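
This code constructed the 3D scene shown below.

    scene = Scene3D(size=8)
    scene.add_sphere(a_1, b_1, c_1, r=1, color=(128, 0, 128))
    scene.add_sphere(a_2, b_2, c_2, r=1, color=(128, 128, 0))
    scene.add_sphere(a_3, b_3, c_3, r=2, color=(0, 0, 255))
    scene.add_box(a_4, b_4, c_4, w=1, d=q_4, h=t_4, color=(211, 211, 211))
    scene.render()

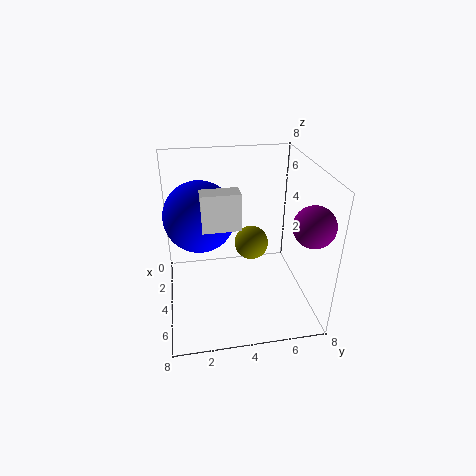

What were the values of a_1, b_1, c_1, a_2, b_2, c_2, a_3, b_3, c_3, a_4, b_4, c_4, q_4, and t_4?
a_1 = 7
b_1 = 7
c_1 = 6
a_2 = 3
b_2 = 5
c_2 = 3
a_3 = 3
b_3 = 2
c_3 = 5
a_4 = 4
b_4 = 2
c_4 = 5
q_4 = 2
t_4 = 2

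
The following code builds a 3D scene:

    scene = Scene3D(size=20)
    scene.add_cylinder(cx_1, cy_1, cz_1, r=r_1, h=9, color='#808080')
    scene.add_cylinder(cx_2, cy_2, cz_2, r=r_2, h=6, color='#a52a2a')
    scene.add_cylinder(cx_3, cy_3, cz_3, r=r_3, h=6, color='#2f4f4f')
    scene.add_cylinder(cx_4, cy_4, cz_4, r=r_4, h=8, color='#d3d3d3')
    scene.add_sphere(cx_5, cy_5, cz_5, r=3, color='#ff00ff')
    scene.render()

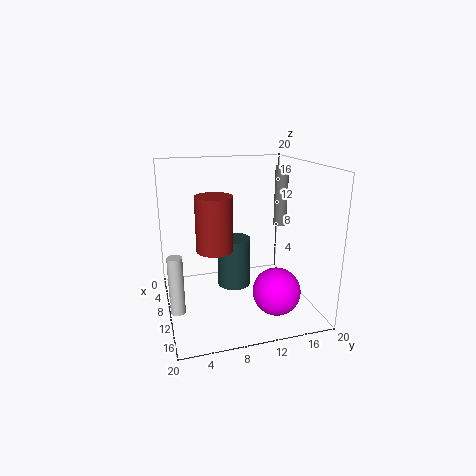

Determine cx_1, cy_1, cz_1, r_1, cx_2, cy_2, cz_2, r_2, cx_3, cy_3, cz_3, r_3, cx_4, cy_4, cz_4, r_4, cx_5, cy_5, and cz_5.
cx_1 = 6
cy_1 = 18
cz_1 = 10
r_1 = 1
cx_2 = 18
cy_2 = 5
cz_2 = 12
r_2 = 2
cx_3 = 15
cy_3 = 8
cz_3 = 6
r_3 = 2
cx_4 = 12
cy_4 = 1
cz_4 = 1
r_4 = 1
cx_5 = 17
cy_5 = 13
cz_5 = 5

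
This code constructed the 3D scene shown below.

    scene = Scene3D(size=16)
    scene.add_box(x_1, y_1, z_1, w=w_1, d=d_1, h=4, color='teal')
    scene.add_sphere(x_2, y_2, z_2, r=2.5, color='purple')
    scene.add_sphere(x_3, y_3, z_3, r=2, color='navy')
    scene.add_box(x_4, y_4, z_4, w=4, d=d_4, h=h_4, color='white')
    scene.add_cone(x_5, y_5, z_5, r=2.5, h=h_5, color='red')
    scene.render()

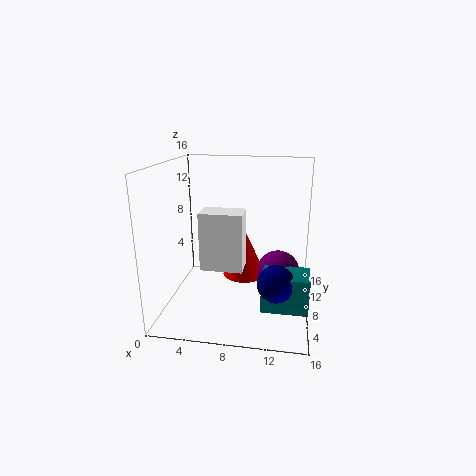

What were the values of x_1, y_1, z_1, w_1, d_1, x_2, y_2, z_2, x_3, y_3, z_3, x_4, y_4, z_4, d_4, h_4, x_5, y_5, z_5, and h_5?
x_1 = 11; y_1 = 4.5; z_1 = 1; w_1 = 5; d_1 = 3.5; x_2 = 12.5; y_2 = 9.5; z_2 = 3.5; x_3 = 12.5; y_3 = 5.5; z_3 = 4; x_4 = 5.5; y_4 = 1.5; z_4 = 7; d_4 = 2.5; h_4 = 5.5; x_5 = 8.5; y_5 = 9.5; z_5 = 3; h_5 = 5.5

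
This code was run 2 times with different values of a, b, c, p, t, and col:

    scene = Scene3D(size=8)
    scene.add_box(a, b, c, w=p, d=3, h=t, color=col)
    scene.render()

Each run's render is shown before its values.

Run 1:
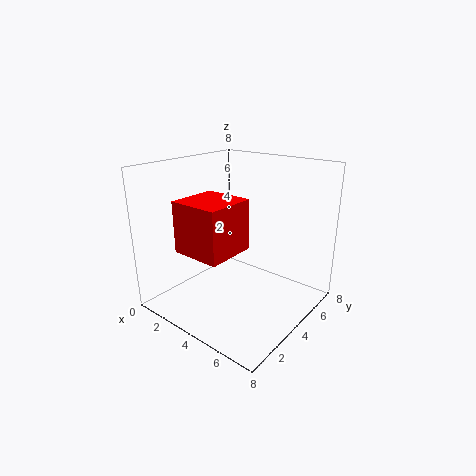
a = 1; b = 2; c = 3; p = 3; t = 3; col = 'red'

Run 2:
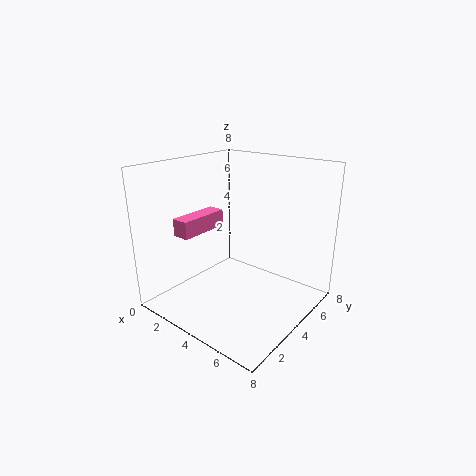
a = 1; b = 2; c = 4; p = 1; t = 1; col = 'hotpink'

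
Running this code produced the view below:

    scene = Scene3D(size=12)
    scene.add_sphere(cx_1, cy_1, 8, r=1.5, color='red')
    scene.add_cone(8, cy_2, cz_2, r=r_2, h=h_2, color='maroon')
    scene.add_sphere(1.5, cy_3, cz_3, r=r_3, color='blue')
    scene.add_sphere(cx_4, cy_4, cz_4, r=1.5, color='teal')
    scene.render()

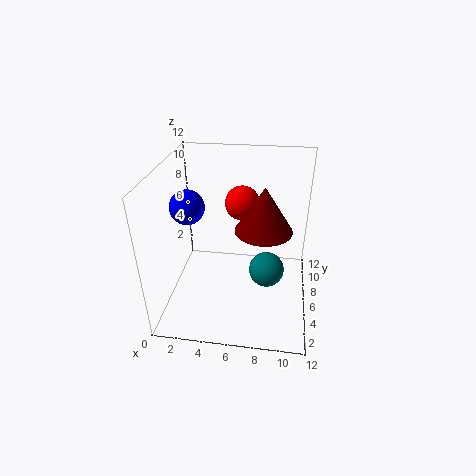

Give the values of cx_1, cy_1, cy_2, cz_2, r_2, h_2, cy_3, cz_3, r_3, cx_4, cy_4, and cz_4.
cx_1 = 6, cy_1 = 8.5, cy_2 = 7.5, cz_2 = 6, r_2 = 2.5, h_2 = 4, cy_3 = 7, cz_3 = 8, r_3 = 1.5, cx_4 = 8.5, cy_4 = 6, cz_4 = 3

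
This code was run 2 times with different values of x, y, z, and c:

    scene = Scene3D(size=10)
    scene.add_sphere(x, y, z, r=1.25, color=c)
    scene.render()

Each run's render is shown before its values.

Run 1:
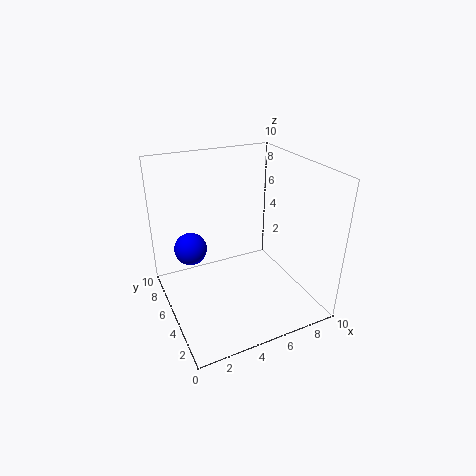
x = 2.5; y = 8.25; z = 3; c = 'blue'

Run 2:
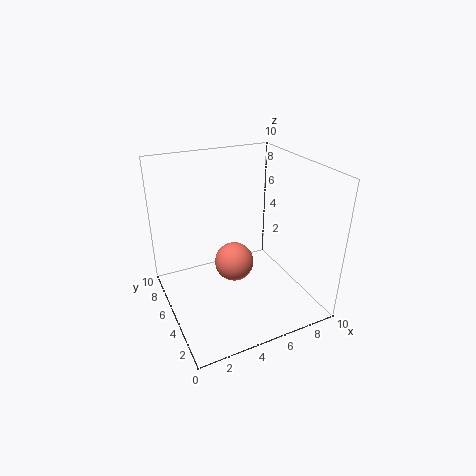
x = 4; y = 3.5; z = 4.25; c = 'salmon'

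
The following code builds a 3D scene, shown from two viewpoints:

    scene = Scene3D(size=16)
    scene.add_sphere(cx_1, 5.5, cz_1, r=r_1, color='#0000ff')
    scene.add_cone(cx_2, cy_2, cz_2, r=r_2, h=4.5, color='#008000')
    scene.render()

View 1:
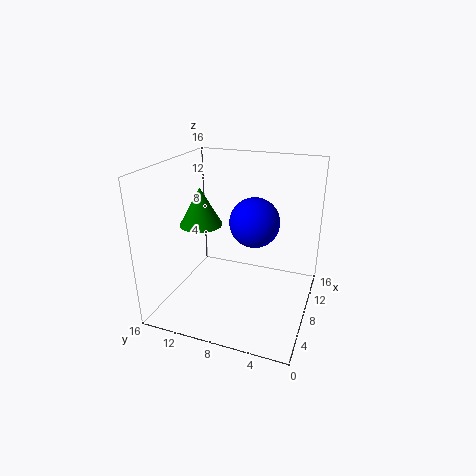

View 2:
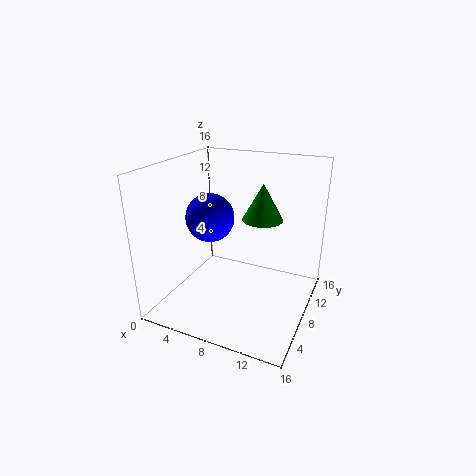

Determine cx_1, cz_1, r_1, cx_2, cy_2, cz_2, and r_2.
cx_1 = 6
cz_1 = 11
r_1 = 2.5
cx_2 = 9
cy_2 = 13
cz_2 = 8.5
r_2 = 2.5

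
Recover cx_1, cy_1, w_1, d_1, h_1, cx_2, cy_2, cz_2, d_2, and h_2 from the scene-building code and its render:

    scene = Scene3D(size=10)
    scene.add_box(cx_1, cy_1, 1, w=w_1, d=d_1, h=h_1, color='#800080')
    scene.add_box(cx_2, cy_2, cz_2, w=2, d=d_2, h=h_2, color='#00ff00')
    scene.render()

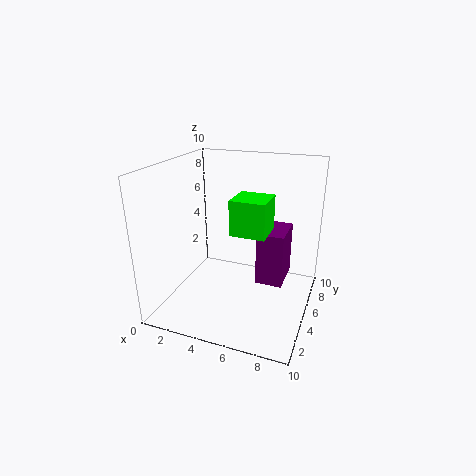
cx_1 = 6
cy_1 = 6
w_1 = 2
d_1 = 3
h_1 = 4
cx_2 = 6
cy_2 = 1
cz_2 = 7
d_2 = 2
h_2 = 2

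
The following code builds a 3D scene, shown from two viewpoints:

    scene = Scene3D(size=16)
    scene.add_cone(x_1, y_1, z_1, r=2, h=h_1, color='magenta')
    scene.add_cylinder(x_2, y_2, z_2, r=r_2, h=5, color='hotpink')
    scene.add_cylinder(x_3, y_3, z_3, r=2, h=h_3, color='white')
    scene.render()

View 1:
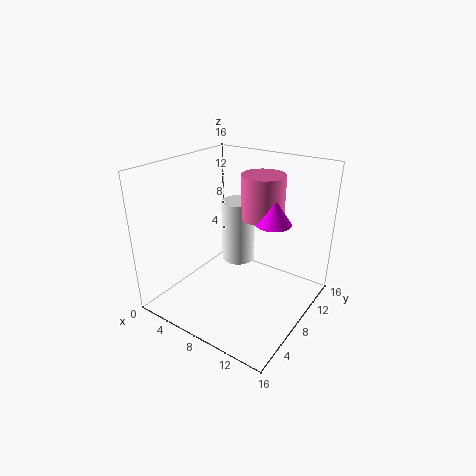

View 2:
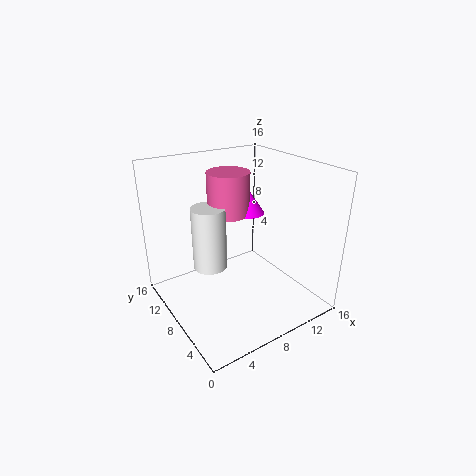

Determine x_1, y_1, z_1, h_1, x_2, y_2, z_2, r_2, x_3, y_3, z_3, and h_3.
x_1 = 11; y_1 = 10.5; z_1 = 9.5; h_1 = 3; x_2 = 9; y_2 = 11.5; z_2 = 9.5; r_2 = 2.5; x_3 = 6; y_3 = 11; z_3 = 3.5; h_3 = 7.5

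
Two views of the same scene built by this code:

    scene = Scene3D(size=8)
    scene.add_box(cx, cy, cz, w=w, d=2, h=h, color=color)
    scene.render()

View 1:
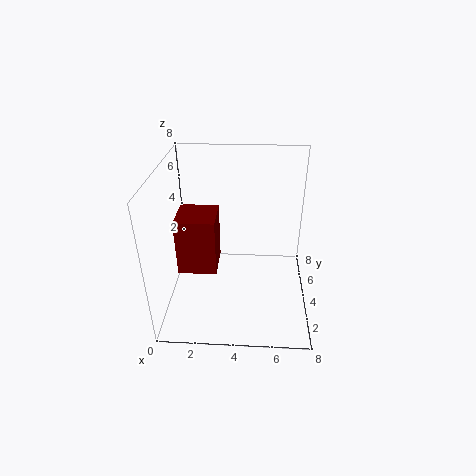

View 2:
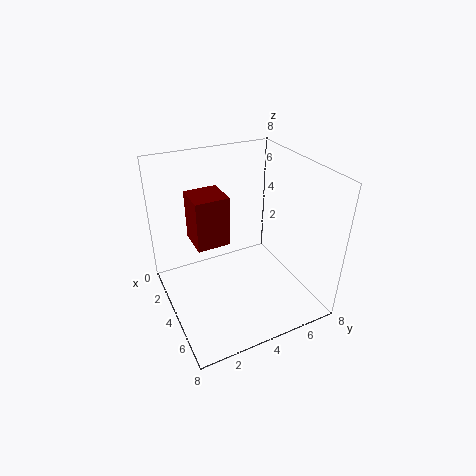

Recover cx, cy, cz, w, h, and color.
cx = 1, cy = 2, cz = 3, w = 2, h = 3, color = 'maroon'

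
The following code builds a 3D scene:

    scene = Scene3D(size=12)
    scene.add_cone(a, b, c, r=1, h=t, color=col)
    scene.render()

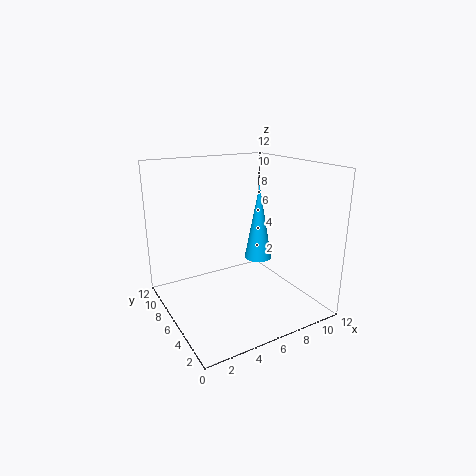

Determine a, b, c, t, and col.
a = 6; b = 3; c = 5.5; t = 5.5; col = 'deepskyblue'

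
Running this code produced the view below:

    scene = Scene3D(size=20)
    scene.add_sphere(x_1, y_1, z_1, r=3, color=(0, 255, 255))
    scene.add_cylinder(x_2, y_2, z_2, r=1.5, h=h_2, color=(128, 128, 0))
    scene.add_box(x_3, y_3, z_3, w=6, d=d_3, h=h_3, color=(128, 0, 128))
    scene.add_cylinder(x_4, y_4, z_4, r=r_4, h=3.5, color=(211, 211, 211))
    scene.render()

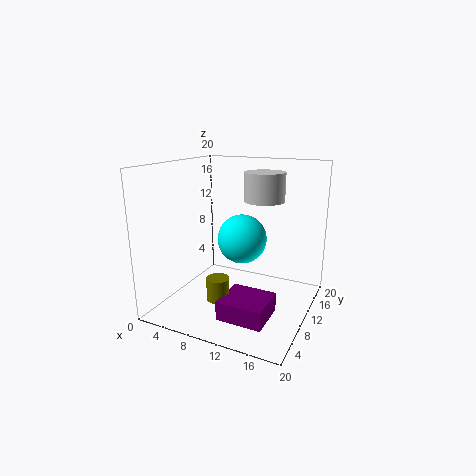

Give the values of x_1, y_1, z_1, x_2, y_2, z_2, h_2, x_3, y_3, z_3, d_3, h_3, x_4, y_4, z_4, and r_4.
x_1 = 12.5
y_1 = 6
z_1 = 11.5
x_2 = 9.5
y_2 = 5
z_2 = 3
h_2 = 3
x_3 = 10.5
y_3 = 2.5
z_3 = 1.5
d_3 = 5.5
h_3 = 2.5
x_4 = 14.5
y_4 = 8
z_4 = 16
r_4 = 2.5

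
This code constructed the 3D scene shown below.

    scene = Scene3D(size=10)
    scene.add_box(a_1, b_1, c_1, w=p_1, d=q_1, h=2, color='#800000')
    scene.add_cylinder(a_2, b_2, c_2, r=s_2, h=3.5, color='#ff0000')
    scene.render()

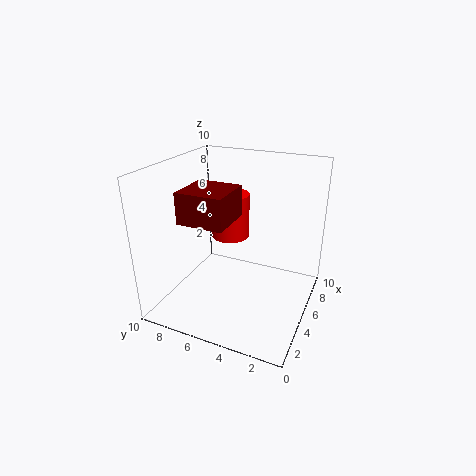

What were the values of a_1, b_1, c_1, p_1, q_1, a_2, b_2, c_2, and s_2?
a_1 = 1.5
b_1 = 4.5
c_1 = 7
p_1 = 3
q_1 = 3
a_2 = 8
b_2 = 7
c_2 = 3.5
s_2 = 1.5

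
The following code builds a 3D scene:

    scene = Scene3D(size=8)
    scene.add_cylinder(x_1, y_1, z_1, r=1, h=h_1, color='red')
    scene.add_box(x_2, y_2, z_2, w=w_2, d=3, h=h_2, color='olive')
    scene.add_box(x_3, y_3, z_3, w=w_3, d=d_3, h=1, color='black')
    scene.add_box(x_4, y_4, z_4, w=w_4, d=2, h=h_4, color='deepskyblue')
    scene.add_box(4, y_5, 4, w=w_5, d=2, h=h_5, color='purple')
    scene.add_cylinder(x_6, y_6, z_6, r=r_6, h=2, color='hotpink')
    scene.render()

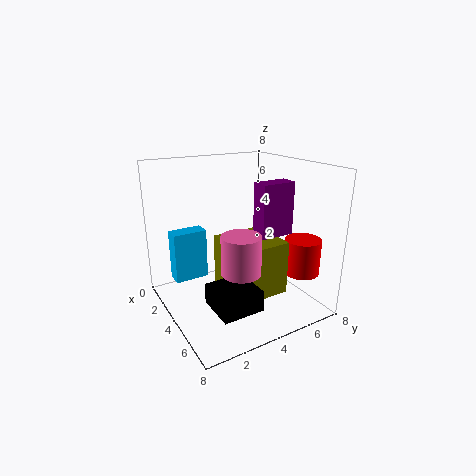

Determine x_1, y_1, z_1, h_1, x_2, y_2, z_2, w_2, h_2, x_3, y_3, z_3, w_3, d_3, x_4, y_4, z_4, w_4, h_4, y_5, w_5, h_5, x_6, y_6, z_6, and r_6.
x_1 = 6
y_1 = 7
z_1 = 2
h_1 = 2
x_2 = 3
y_2 = 3
z_2 = 1
w_2 = 3
h_2 = 3
x_3 = 6
y_3 = 1
z_3 = 2
w_3 = 2
d_3 = 2
x_4 = 1
y_4 = 1
z_4 = 1
w_4 = 1
h_4 = 3
y_5 = 5
w_5 = 1
h_5 = 3
x_6 = 6
y_6 = 3
z_6 = 3
r_6 = 1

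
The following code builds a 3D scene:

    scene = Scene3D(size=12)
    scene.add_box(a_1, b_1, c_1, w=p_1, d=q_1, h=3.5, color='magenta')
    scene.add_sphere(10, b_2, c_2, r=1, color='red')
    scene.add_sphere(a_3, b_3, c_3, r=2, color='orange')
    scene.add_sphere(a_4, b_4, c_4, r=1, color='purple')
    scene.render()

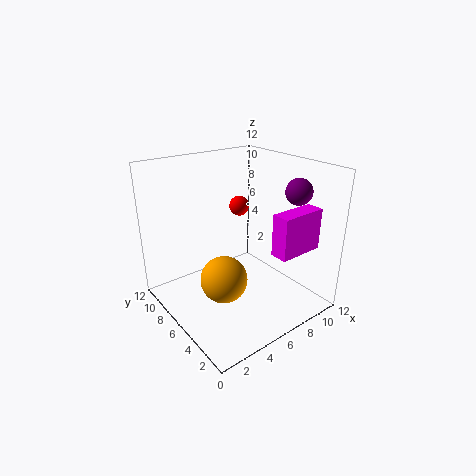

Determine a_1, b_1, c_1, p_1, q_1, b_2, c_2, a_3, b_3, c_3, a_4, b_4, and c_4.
a_1 = 7.5
b_1 = 2
c_1 = 5
p_1 = 4
q_1 = 1.5
b_2 = 11
c_2 = 6.5
a_3 = 4.5
b_3 = 6
c_3 = 2.5
a_4 = 8.5
b_4 = 2
c_4 = 10.5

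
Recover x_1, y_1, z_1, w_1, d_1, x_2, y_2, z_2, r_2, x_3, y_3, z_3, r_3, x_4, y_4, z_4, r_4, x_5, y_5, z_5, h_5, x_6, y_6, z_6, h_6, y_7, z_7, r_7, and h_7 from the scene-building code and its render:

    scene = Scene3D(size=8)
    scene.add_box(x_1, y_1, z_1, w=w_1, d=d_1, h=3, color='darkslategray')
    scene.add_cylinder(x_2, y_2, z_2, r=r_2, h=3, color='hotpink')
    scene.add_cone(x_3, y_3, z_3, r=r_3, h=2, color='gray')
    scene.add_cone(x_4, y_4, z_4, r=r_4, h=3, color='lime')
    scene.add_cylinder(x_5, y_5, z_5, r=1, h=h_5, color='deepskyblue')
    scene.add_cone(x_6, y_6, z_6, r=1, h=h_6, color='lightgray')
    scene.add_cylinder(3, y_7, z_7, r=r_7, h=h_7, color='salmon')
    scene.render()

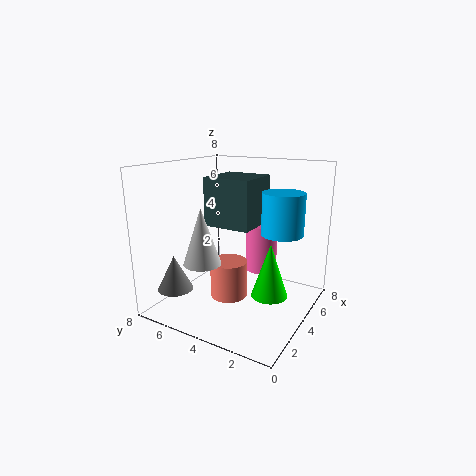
x_1 = 5, y_1 = 4, z_1 = 4, w_1 = 3, d_1 = 3, x_2 = 7, y_2 = 4, z_2 = 1, r_2 = 1, x_3 = 2, y_3 = 7, z_3 = 1, r_3 = 1, x_4 = 4, y_4 = 2, z_4 = 1, r_4 = 1, x_5 = 3, y_5 = 1, z_5 = 5, h_5 = 2, x_6 = 2, y_6 = 5, z_6 = 3, h_6 = 3, y_7 = 4, z_7 = 1, r_7 = 1, h_7 = 2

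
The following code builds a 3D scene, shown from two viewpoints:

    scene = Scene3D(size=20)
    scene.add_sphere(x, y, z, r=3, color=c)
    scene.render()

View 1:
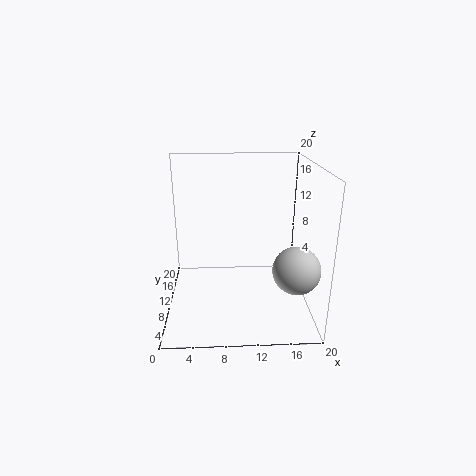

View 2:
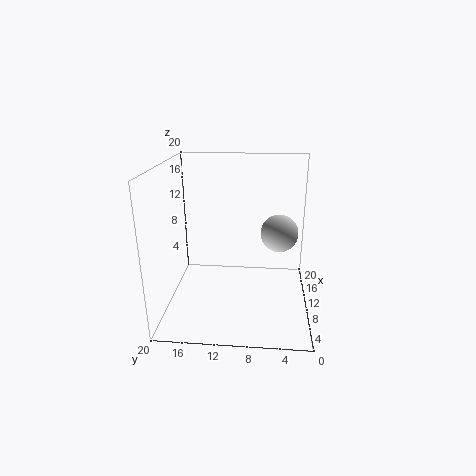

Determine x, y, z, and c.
x = 17
y = 4
z = 8
c = 'lightgray'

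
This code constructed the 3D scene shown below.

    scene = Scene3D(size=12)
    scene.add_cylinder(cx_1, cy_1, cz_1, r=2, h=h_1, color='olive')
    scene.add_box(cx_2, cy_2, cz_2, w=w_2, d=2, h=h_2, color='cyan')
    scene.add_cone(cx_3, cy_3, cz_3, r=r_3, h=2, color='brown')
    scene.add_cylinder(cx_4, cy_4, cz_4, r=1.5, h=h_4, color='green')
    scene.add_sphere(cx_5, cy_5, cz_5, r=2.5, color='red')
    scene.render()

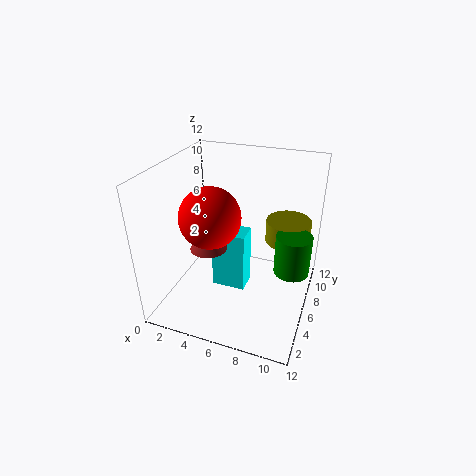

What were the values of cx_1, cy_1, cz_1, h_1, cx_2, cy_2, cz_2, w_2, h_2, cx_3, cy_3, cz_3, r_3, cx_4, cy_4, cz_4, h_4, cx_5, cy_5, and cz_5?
cx_1 = 9.5
cy_1 = 9.5
cz_1 = 4.5
h_1 = 2
cx_2 = 3.5
cy_2 = 6
cz_2 = 0.5
w_2 = 3
h_2 = 5.5
cx_3 = 4
cy_3 = 4.5
cz_3 = 5.5
r_3 = 1.5
cx_4 = 10.5
cy_4 = 7
cz_4 = 3
h_4 = 3.5
cx_5 = 4
cy_5 = 5
cz_5 = 8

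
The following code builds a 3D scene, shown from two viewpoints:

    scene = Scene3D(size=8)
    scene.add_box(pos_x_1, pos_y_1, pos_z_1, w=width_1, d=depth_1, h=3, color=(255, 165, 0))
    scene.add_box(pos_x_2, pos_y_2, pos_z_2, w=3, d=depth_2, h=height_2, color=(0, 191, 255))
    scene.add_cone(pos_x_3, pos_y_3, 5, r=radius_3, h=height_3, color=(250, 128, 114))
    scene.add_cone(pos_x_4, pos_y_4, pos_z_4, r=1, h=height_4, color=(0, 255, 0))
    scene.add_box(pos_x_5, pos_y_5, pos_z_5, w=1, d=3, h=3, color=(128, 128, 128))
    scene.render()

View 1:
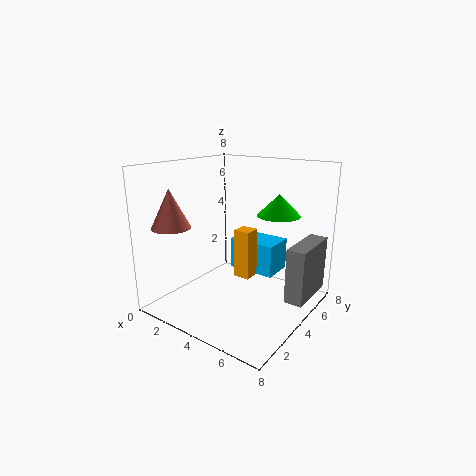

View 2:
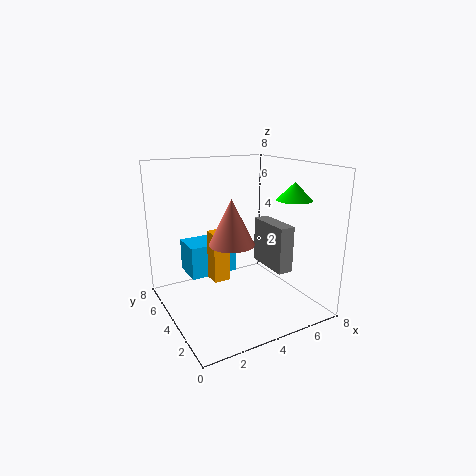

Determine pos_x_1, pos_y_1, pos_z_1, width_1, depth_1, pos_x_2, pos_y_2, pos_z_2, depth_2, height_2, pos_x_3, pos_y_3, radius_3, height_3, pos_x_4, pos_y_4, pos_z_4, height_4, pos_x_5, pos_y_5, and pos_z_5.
pos_x_1 = 3, pos_y_1 = 5, pos_z_1 = 1, width_1 = 1, depth_1 = 1, pos_x_2 = 2, pos_y_2 = 6, pos_z_2 = 1, depth_2 = 2, height_2 = 2, pos_x_3 = 2, pos_y_3 = 1, radius_3 = 1, height_3 = 2, pos_x_4 = 7, pos_y_4 = 3, pos_z_4 = 6, height_4 = 1, pos_x_5 = 7, pos_y_5 = 4, pos_z_5 = 1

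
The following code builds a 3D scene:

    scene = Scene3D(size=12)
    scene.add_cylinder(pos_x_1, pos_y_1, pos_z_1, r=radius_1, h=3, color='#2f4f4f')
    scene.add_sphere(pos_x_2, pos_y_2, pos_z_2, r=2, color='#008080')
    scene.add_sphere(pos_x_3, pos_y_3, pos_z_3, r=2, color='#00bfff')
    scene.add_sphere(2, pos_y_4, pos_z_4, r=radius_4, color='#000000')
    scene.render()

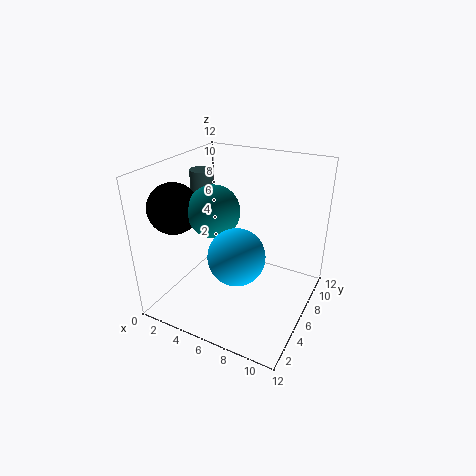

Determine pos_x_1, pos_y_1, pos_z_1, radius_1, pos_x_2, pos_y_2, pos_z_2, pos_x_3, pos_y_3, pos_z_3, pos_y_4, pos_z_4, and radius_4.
pos_x_1 = 2, pos_y_1 = 7, pos_z_1 = 8, radius_1 = 1, pos_x_2 = 5, pos_y_2 = 4, pos_z_2 = 9, pos_x_3 = 8, pos_y_3 = 2, pos_z_3 = 7, pos_y_4 = 3, pos_z_4 = 9, radius_4 = 2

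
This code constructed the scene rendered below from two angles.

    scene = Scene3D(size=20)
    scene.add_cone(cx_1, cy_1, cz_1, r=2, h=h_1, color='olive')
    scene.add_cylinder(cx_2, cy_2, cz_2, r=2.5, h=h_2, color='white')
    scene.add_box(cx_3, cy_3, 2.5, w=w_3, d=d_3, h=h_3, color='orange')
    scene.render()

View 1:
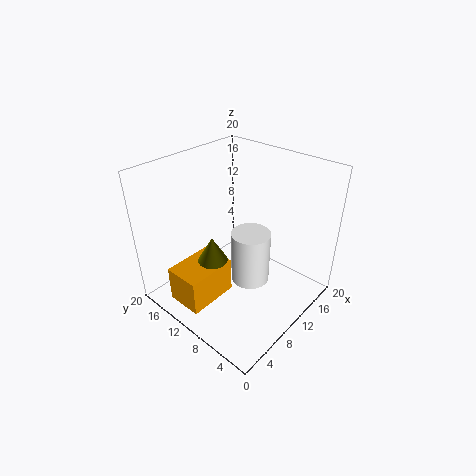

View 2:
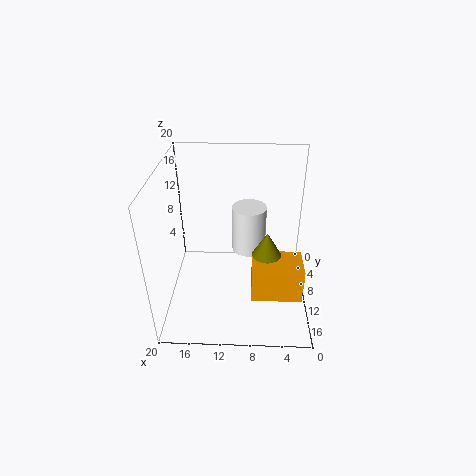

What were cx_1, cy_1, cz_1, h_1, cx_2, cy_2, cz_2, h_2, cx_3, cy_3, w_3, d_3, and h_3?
cx_1 = 6; cy_1 = 11; cz_1 = 8; h_1 = 3.5; cx_2 = 8.5; cy_2 = 6.5; cz_2 = 6; h_2 = 7; cx_3 = 1; cy_3 = 9.5; w_3 = 7; d_3 = 5; h_3 = 5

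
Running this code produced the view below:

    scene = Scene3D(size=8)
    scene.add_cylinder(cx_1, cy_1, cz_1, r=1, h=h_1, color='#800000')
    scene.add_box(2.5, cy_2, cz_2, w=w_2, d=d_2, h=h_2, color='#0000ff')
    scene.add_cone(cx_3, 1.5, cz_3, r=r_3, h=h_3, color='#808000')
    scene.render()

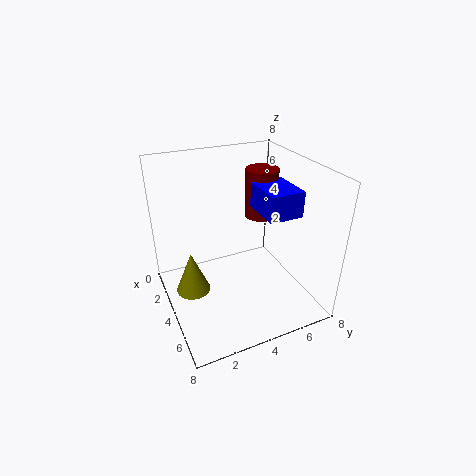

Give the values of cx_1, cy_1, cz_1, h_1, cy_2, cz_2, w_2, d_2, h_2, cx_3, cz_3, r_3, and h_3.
cx_1 = 2, cy_1 = 6.5, cz_1 = 4, h_1 = 3, cy_2 = 5.5, cz_2 = 5, w_2 = 2.5, d_2 = 2, h_2 = 1.5, cx_3 = 3, cz_3 = 0.5, r_3 = 1, h_3 = 2.5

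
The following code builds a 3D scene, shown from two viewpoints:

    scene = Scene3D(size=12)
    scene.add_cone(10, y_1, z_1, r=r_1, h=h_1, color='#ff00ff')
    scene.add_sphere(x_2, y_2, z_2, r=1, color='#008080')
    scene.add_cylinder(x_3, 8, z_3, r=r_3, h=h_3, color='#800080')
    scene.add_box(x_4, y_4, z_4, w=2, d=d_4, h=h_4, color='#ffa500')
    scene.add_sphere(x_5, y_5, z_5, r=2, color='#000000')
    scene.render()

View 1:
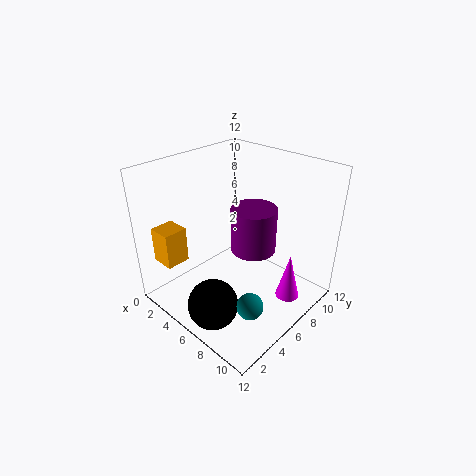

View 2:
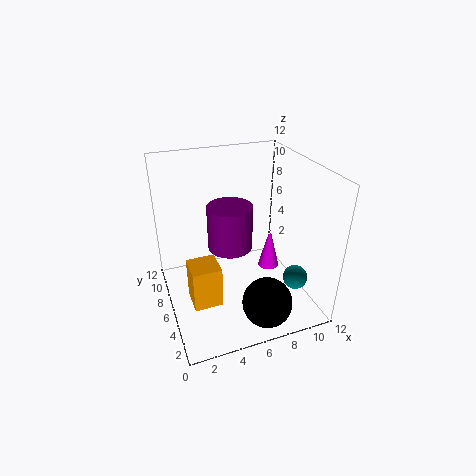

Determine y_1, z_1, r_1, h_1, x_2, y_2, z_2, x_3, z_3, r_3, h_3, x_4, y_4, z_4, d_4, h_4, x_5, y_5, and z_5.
y_1 = 8
z_1 = 1
r_1 = 1
h_1 = 4
x_2 = 10
y_2 = 3
z_2 = 3
x_3 = 6
z_3 = 4
r_3 = 2
h_3 = 4
x_4 = 1
y_4 = 1
z_4 = 4
d_4 = 2
h_4 = 3
x_5 = 7
y_5 = 2
z_5 = 2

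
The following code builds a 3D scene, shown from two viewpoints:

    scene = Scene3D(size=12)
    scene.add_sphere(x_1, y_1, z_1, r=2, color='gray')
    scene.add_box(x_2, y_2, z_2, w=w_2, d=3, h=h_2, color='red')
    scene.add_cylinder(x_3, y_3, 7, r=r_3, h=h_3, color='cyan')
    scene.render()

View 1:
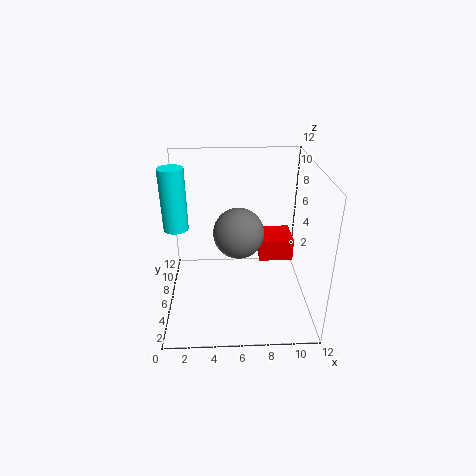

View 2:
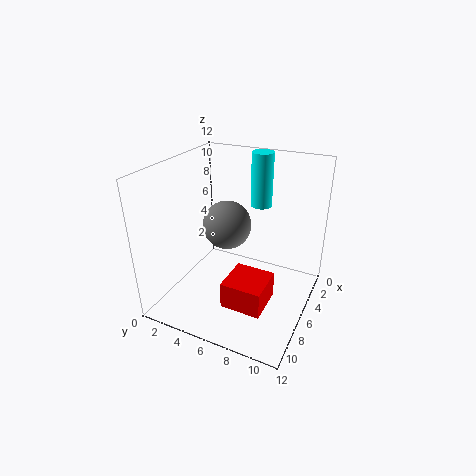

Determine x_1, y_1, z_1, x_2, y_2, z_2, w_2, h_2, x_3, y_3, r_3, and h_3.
x_1 = 6
y_1 = 5
z_1 = 7
x_2 = 8
y_2 = 7
z_2 = 3
w_2 = 3
h_2 = 2
x_3 = 1
y_3 = 6
r_3 = 1
h_3 = 5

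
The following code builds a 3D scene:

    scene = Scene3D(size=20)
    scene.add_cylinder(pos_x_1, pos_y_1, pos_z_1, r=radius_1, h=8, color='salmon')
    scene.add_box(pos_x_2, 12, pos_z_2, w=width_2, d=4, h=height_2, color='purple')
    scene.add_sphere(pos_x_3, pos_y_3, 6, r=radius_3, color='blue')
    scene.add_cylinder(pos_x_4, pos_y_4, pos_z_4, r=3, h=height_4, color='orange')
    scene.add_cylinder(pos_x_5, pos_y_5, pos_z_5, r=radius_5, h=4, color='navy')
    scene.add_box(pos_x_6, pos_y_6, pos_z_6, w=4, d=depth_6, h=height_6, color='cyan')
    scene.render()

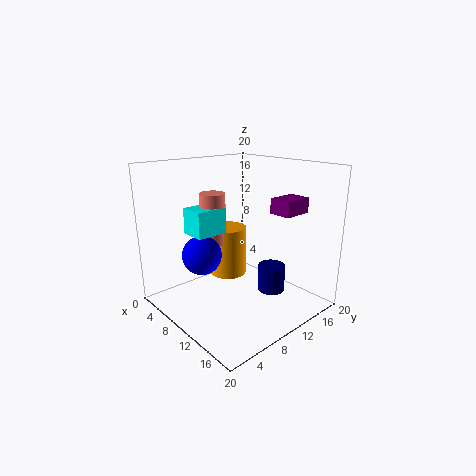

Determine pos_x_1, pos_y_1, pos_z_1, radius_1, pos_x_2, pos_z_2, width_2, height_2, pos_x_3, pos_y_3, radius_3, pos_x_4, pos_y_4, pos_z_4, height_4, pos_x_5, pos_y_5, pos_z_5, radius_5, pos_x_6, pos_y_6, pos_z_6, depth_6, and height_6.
pos_x_1 = 3; pos_y_1 = 11; pos_z_1 = 7; radius_1 = 2; pos_x_2 = 14; pos_z_2 = 14; width_2 = 3; height_2 = 2; pos_x_3 = 4; pos_y_3 = 8; radius_3 = 3; pos_x_4 = 3; pos_y_4 = 14; pos_z_4 = 1; height_4 = 8; pos_x_5 = 12; pos_y_5 = 15; pos_z_5 = 1; radius_5 = 2; pos_x_6 = 1; pos_y_6 = 7; pos_z_6 = 9; depth_6 = 5; height_6 = 4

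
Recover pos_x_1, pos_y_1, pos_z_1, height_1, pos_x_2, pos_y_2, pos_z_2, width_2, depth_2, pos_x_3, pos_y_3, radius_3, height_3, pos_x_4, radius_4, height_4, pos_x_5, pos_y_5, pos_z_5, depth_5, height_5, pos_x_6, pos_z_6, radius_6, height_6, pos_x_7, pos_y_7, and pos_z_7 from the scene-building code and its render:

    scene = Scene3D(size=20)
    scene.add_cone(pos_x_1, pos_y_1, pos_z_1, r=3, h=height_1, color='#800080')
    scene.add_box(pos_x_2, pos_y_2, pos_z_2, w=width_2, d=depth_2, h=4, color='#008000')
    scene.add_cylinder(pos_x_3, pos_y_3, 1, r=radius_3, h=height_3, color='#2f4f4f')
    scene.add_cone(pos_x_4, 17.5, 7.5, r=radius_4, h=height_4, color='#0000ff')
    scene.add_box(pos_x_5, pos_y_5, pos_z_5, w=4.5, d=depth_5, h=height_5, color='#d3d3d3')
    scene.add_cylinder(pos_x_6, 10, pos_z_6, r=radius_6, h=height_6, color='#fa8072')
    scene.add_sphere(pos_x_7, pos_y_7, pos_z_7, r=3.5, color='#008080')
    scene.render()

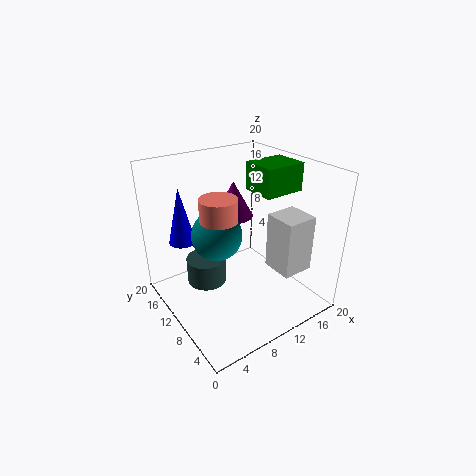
pos_x_1 = 13; pos_y_1 = 15.5; pos_z_1 = 10.5; height_1 = 5.5; pos_x_2 = 13.5; pos_y_2 = 8; pos_z_2 = 15.5; width_2 = 6; depth_2 = 5; pos_x_3 = 7.5; pos_y_3 = 15; radius_3 = 3; height_3 = 4; pos_x_4 = 5; radius_4 = 2; height_4 = 8.5; pos_x_5 = 13.5; pos_y_5 = 3.5; pos_z_5 = 5.5; depth_5 = 4.5; height_5 = 8; pos_x_6 = 7; pos_z_6 = 13.5; radius_6 = 2.5; height_6 = 3; pos_x_7 = 7.5; pos_y_7 = 11.5; pos_z_7 = 10.5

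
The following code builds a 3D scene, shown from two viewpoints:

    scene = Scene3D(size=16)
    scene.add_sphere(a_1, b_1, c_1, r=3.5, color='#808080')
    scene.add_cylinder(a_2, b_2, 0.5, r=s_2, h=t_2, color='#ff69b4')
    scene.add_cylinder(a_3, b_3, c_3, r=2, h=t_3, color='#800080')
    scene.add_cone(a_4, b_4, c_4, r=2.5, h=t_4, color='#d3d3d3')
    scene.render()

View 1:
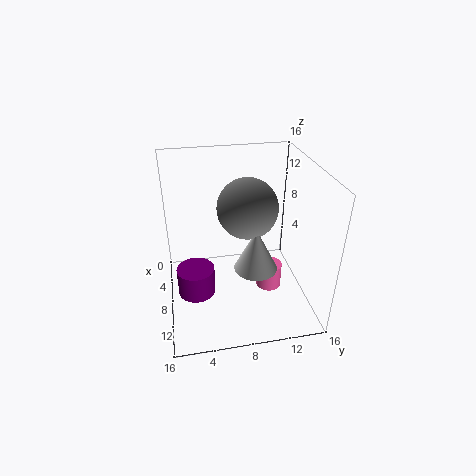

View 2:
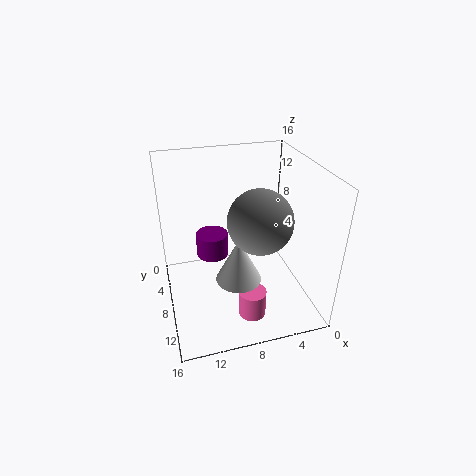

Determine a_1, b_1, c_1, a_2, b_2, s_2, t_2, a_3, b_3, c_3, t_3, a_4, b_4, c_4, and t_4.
a_1 = 6; b_1 = 9.5; c_1 = 10.5; a_2 = 7.5; b_2 = 12; s_2 = 1.5; t_2 = 3; a_3 = 10; b_3 = 3; c_3 = 3; t_3 = 3; a_4 = 8.5; b_4 = 10; c_4 = 4; t_4 = 5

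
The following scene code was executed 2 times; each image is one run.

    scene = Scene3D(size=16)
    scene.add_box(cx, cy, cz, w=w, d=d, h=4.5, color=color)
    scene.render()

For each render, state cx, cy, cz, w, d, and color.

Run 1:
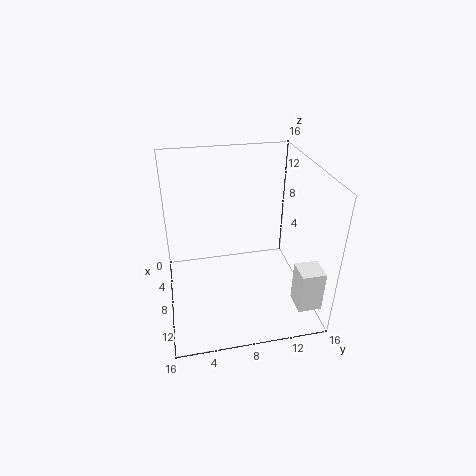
cx = 12.5, cy = 13, cz = 2.5, w = 2.5, d = 2.5, color = 'white'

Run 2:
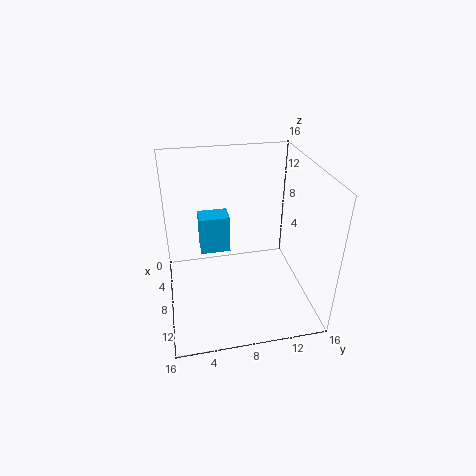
cx = 3.5, cy = 4, cz = 5, w = 2.5, d = 3.5, color = 'deepskyblue'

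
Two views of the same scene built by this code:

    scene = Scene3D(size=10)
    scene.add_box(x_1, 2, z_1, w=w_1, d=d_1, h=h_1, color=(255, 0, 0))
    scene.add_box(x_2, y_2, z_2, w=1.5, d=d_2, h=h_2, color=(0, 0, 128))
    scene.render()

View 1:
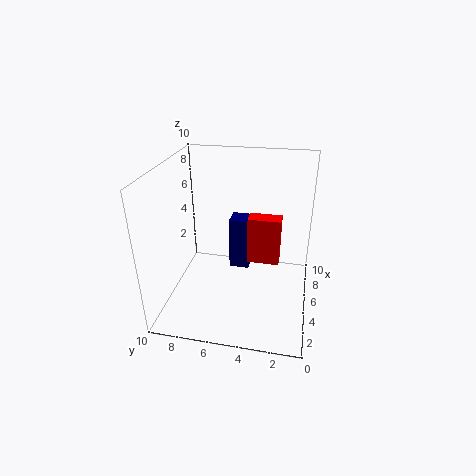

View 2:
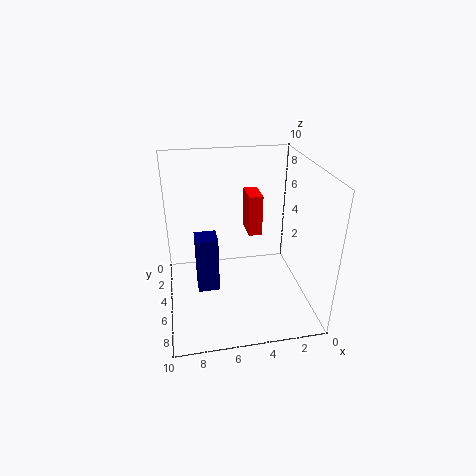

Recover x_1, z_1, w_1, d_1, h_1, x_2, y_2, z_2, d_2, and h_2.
x_1 = 3; z_1 = 4.5; w_1 = 1; d_1 = 2; h_1 = 3; x_2 = 6.5; y_2 = 4.5; z_2 = 1.5; d_2 = 1.5; h_2 = 4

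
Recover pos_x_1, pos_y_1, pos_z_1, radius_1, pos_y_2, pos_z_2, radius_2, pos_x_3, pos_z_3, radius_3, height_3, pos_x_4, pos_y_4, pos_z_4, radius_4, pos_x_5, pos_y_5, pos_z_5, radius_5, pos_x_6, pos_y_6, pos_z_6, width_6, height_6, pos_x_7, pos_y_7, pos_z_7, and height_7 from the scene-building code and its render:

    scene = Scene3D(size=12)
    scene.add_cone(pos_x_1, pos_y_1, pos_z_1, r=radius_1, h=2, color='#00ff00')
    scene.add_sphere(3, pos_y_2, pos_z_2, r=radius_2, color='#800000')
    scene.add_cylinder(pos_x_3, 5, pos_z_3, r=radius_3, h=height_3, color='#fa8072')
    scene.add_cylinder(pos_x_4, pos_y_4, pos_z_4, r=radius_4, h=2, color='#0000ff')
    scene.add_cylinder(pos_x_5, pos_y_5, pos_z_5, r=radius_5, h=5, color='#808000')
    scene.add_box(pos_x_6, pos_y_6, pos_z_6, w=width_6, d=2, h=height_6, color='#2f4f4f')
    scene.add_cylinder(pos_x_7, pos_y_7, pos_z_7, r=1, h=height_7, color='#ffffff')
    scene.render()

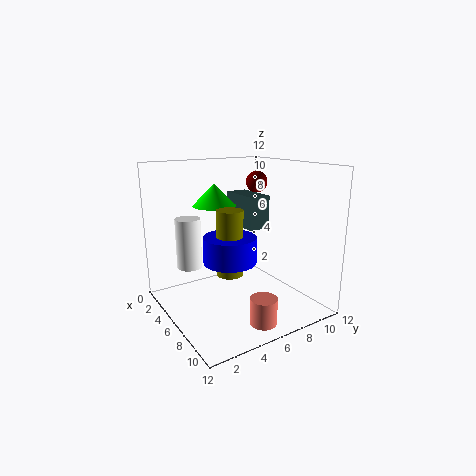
pos_x_1 = 2
pos_y_1 = 6
pos_z_1 = 8
radius_1 = 2
pos_y_2 = 10
pos_z_2 = 10
radius_2 = 1
pos_x_3 = 11
pos_z_3 = 1
radius_3 = 1
height_3 = 2
pos_x_4 = 8
pos_y_4 = 4
pos_z_4 = 5
radius_4 = 2
pos_x_5 = 8
pos_y_5 = 4
pos_z_5 = 4
radius_5 = 1
pos_x_6 = 1
pos_y_6 = 8
pos_z_6 = 6
width_6 = 4
height_6 = 3
pos_x_7 = 5
pos_y_7 = 2
pos_z_7 = 4
height_7 = 4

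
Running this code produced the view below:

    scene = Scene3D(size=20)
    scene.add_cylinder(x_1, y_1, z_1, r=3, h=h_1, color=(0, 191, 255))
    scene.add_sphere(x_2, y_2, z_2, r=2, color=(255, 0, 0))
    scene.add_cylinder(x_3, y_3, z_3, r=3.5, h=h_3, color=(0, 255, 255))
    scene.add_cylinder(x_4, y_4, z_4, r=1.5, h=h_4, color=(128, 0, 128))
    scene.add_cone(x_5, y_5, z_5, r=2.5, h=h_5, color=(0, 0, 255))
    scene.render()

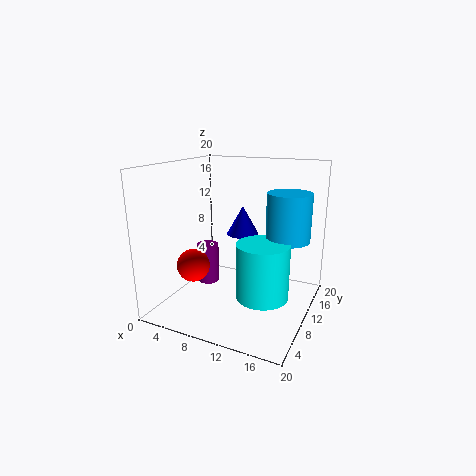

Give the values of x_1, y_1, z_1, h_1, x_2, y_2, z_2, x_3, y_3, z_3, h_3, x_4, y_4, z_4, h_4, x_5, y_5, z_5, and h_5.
x_1 = 16.5, y_1 = 12, z_1 = 10, h_1 = 6.5, x_2 = 7.5, y_2 = 2.5, z_2 = 8.5, x_3 = 14.5, y_3 = 8, z_3 = 3, h_3 = 7.5, x_4 = 6, y_4 = 8.5, z_4 = 3.5, h_4 = 5.5, x_5 = 8, y_5 = 16, z_5 = 8.5, h_5 = 4.5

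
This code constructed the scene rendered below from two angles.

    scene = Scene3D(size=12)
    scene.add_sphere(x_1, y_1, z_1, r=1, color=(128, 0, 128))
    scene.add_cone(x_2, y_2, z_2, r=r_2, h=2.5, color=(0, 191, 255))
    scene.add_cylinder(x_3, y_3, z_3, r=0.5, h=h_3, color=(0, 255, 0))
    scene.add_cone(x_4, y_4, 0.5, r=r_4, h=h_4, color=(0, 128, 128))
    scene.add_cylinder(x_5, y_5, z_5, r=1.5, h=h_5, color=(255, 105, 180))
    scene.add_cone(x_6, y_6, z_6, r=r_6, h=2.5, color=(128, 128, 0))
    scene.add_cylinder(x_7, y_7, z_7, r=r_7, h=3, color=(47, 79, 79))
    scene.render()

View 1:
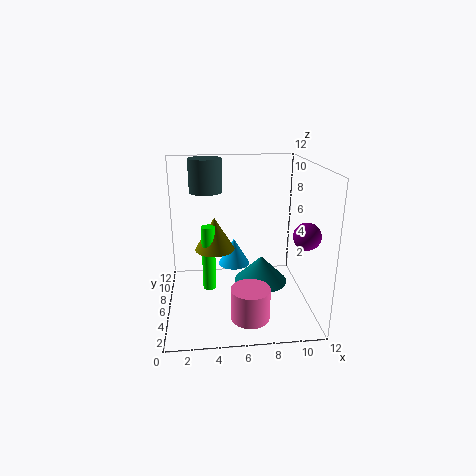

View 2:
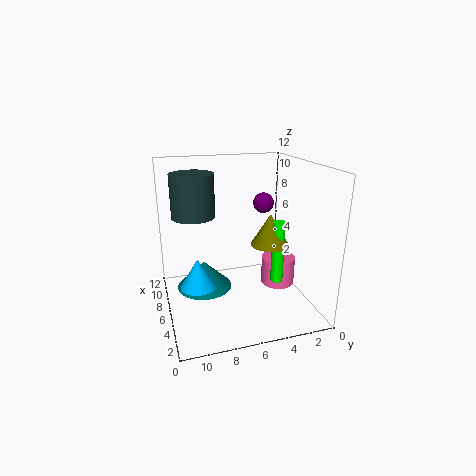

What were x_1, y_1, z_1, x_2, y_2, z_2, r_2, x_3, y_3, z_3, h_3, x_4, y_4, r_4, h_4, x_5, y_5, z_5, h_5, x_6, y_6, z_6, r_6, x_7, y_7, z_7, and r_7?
x_1 = 10.5; y_1 = 2; z_1 = 7.5; x_2 = 6; y_2 = 9.5; z_2 = 2; r_2 = 1.5; x_3 = 3.5; y_3 = 3.5; z_3 = 3; h_3 = 5; x_4 = 8.5; y_4 = 8.5; r_4 = 2.5; h_4 = 2.5; x_5 = 6.5; y_5 = 2; z_5 = 1; h_5 = 2.5; x_6 = 4; y_6 = 4; z_6 = 6; r_6 = 1.5; x_7 = 3.5; y_7 = 10; z_7 = 9; r_7 = 1.5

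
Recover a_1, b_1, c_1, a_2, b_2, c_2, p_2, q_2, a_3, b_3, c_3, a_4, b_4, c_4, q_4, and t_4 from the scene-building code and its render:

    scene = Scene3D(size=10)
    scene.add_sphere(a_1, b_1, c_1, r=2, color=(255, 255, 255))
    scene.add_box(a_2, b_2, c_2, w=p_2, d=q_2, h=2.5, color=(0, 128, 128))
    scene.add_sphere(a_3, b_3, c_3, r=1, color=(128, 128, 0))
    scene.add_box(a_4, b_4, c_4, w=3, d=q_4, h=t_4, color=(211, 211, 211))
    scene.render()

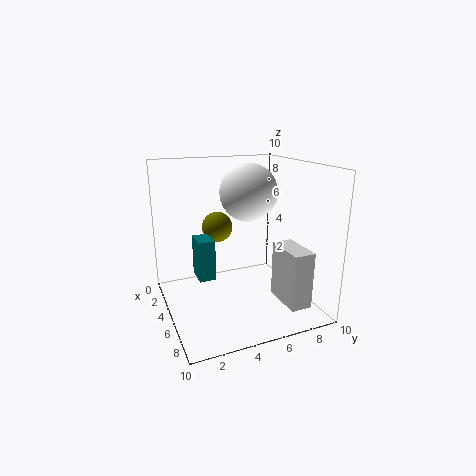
a_1 = 4.5
b_1 = 6
c_1 = 8
a_2 = 6
b_2 = 1.5
c_2 = 3.5
p_2 = 1.5
q_2 = 1
a_3 = 5
b_3 = 3.5
c_3 = 6
a_4 = 5.5
b_4 = 7.5
c_4 = 0.5
q_4 = 1.5
t_4 = 4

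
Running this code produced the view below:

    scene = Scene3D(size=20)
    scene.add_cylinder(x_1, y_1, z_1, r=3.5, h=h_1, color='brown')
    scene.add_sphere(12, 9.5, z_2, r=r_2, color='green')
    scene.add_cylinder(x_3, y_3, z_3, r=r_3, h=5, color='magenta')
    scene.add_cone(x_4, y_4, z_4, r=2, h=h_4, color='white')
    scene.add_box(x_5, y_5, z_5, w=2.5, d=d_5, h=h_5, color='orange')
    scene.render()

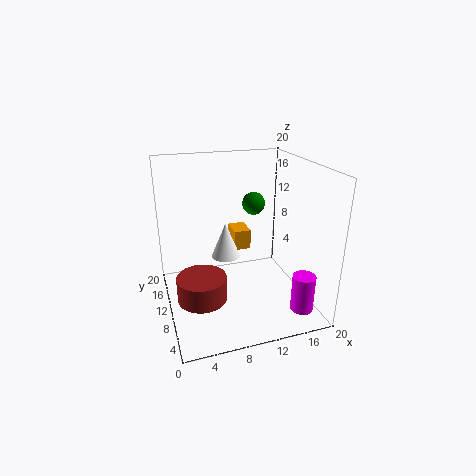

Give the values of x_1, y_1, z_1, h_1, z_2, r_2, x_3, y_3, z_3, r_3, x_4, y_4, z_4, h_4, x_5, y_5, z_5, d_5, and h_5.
x_1 = 4.5; y_1 = 9.5; z_1 = 1.5; h_1 = 3.5; z_2 = 15; r_2 = 1.5; x_3 = 16.5; y_3 = 2.5; z_3 = 2; r_3 = 1.5; x_4 = 8.5; y_4 = 11; z_4 = 7; h_4 = 5; x_5 = 10.5; y_5 = 13; z_5 = 6.5; d_5 = 3.5; h_5 = 3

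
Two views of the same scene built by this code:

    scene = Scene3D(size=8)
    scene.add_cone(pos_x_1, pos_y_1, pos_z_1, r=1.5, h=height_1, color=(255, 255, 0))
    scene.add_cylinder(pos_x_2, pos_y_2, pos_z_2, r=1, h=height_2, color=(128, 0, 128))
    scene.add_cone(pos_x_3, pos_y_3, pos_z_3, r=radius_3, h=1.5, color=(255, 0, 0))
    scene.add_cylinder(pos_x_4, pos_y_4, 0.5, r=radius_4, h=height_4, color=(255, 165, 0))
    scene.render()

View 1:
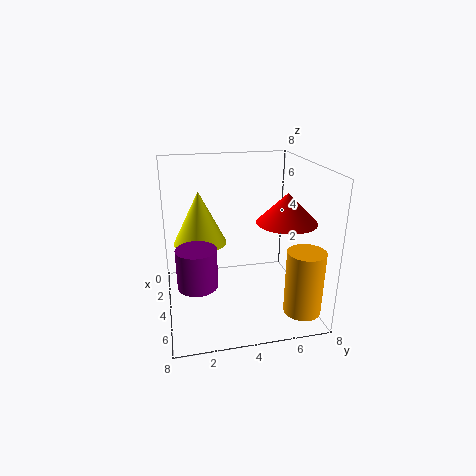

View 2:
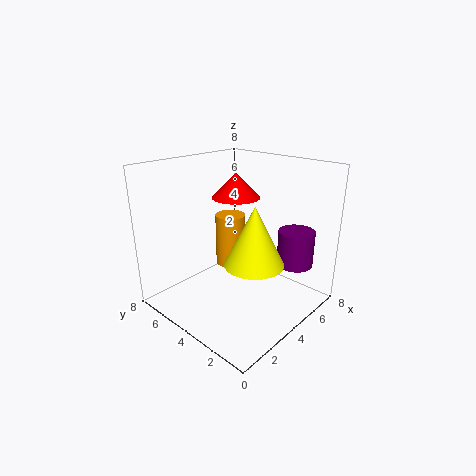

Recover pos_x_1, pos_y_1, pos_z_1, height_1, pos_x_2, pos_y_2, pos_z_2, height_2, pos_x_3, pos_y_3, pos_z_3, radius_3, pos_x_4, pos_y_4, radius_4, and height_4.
pos_x_1 = 3; pos_y_1 = 2; pos_z_1 = 3.5; height_1 = 3; pos_x_2 = 6; pos_y_2 = 1.5; pos_z_2 = 2.5; height_2 = 2; pos_x_3 = 6; pos_y_3 = 6; pos_z_3 = 5.5; radius_3 = 1.5; pos_x_4 = 6.5; pos_y_4 = 7; radius_4 = 1; height_4 = 3.5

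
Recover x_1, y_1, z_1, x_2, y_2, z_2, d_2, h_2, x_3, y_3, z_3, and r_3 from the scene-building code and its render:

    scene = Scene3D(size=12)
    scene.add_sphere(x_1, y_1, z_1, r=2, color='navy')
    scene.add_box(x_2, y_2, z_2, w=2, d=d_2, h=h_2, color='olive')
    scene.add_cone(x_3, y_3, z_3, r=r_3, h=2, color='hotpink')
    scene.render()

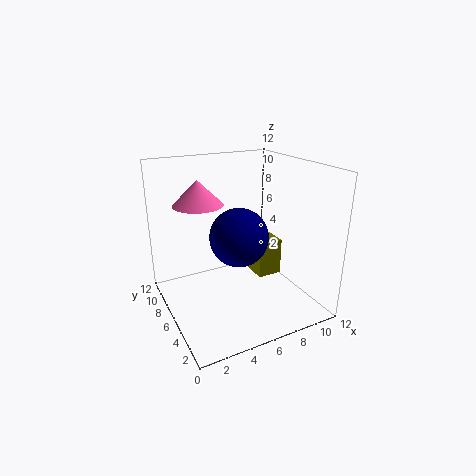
x_1 = 4; y_1 = 2; z_1 = 8; x_2 = 7; y_2 = 4; z_2 = 3; d_2 = 2; h_2 = 3; x_3 = 3; y_3 = 7; z_3 = 9; r_3 = 2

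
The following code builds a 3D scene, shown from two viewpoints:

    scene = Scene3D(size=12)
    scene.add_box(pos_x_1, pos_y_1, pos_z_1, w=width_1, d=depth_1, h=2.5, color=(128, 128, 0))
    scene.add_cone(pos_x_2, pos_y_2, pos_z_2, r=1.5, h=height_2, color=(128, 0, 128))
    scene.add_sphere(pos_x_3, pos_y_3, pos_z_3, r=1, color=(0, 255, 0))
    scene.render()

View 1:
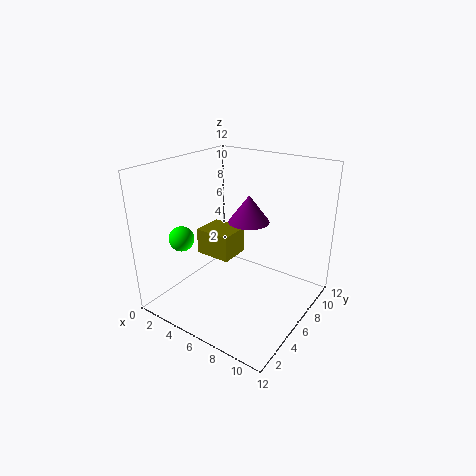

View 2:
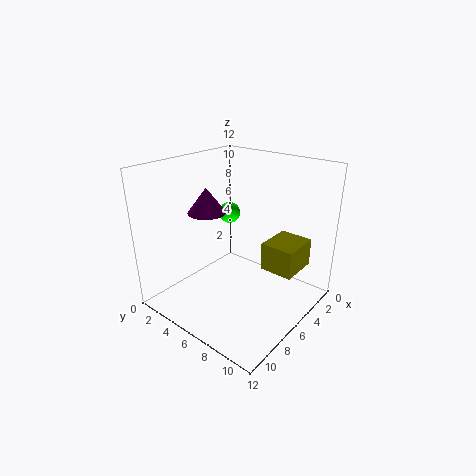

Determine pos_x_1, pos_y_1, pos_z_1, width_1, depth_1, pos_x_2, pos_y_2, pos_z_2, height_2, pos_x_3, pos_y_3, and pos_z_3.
pos_x_1 = 0.5, pos_y_1 = 7, pos_z_1 = 2.5, width_1 = 3.5, depth_1 = 3, pos_x_2 = 8, pos_y_2 = 4.5, pos_z_2 = 8.5, height_2 = 2, pos_x_3 = 3, pos_y_3 = 2.5, pos_z_3 = 6.5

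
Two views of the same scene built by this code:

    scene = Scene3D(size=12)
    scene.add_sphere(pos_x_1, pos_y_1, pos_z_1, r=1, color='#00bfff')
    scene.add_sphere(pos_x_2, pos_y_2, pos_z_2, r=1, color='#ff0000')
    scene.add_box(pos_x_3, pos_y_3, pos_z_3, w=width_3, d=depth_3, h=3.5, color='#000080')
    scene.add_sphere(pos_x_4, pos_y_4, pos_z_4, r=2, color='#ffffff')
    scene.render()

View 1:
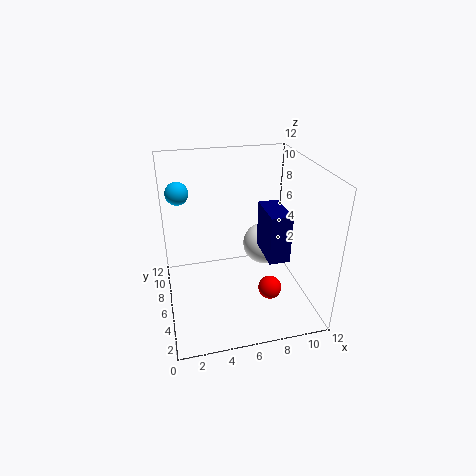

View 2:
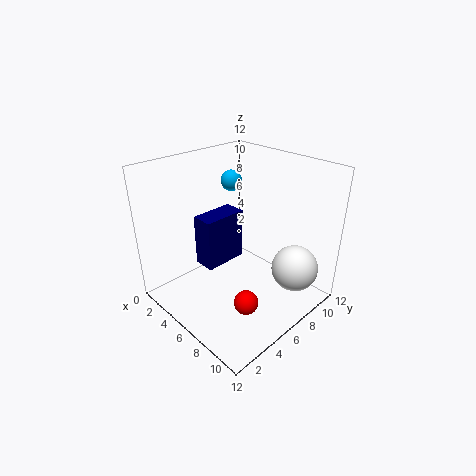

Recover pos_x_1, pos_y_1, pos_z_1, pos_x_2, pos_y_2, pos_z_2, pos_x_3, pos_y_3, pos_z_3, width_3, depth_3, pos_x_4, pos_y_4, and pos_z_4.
pos_x_1 = 1.5; pos_y_1 = 9.5; pos_z_1 = 9; pos_x_2 = 8.5; pos_y_2 = 4.5; pos_z_2 = 1.5; pos_x_3 = 7; pos_y_3 = 1; pos_z_3 = 6.5; width_3 = 1.5; depth_3 = 3; pos_x_4 = 9.5; pos_y_4 = 9.5; pos_z_4 = 3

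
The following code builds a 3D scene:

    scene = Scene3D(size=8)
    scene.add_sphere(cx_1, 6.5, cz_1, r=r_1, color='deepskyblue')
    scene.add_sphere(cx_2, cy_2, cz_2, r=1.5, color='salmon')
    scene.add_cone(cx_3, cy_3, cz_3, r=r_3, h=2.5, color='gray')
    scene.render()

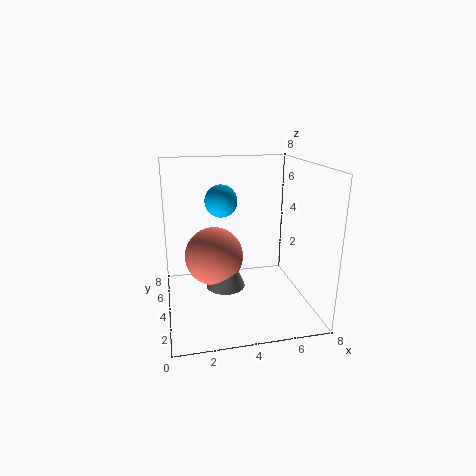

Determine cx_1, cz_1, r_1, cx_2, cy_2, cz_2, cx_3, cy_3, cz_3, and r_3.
cx_1 = 3.5
cz_1 = 5.5
r_1 = 1
cx_2 = 2.5
cy_2 = 3
cz_2 = 3.5
cx_3 = 3
cy_3 = 2.5
cz_3 = 2
r_3 = 1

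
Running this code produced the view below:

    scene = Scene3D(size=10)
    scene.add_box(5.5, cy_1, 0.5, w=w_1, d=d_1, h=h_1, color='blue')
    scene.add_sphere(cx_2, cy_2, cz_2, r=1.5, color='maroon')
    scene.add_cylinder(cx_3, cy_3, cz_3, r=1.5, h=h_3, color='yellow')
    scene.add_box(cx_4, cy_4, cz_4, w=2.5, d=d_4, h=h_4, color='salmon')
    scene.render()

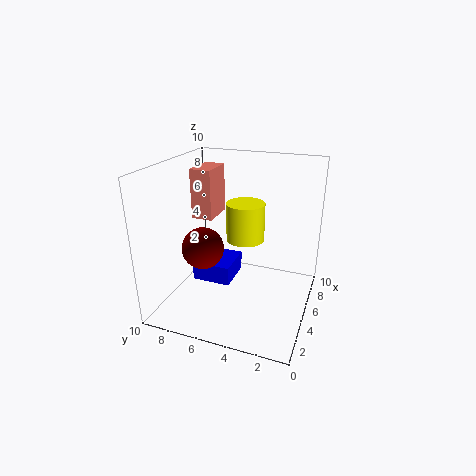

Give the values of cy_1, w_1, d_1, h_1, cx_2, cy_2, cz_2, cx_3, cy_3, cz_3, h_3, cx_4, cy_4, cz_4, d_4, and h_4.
cy_1 = 6, w_1 = 3, d_1 = 3, h_1 = 1.5, cx_2 = 4.5, cy_2 = 7.5, cz_2 = 4, cx_3 = 8, cy_3 = 5.5, cz_3 = 3.5, h_3 = 3, cx_4 = 5, cy_4 = 7, cz_4 = 6, d_4 = 1.5, h_4 = 3.5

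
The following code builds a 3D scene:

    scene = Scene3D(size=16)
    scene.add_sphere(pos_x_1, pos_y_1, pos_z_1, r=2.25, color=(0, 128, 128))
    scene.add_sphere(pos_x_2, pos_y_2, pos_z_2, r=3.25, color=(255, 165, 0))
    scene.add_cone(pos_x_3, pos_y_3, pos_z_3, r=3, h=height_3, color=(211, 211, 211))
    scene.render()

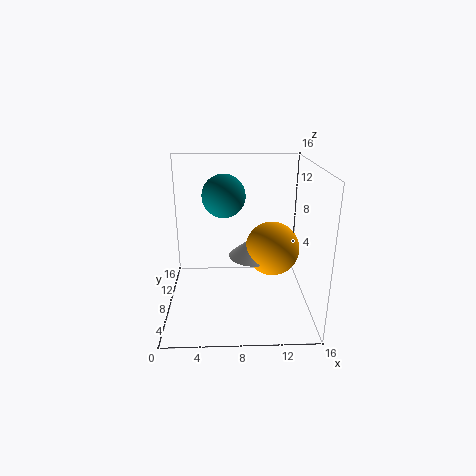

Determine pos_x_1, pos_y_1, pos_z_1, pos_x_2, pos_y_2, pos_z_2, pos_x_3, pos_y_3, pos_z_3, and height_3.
pos_x_1 = 6.5, pos_y_1 = 7.25, pos_z_1 = 13, pos_x_2 = 12.25, pos_y_2 = 10.5, pos_z_2 = 5.5, pos_x_3 = 10, pos_y_3 = 10.75, pos_z_3 = 4.5, height_3 = 2.5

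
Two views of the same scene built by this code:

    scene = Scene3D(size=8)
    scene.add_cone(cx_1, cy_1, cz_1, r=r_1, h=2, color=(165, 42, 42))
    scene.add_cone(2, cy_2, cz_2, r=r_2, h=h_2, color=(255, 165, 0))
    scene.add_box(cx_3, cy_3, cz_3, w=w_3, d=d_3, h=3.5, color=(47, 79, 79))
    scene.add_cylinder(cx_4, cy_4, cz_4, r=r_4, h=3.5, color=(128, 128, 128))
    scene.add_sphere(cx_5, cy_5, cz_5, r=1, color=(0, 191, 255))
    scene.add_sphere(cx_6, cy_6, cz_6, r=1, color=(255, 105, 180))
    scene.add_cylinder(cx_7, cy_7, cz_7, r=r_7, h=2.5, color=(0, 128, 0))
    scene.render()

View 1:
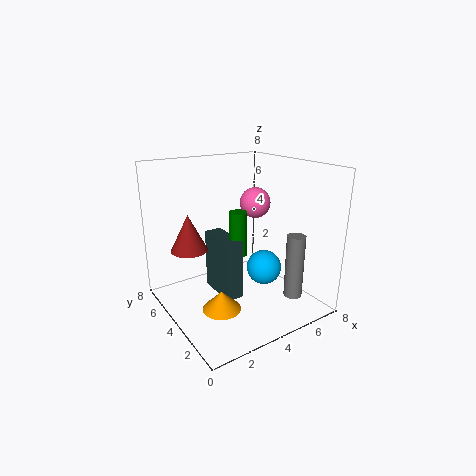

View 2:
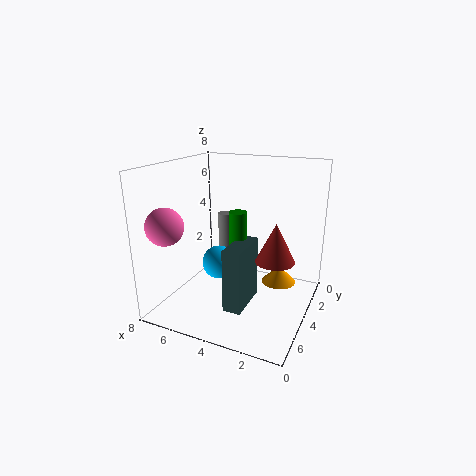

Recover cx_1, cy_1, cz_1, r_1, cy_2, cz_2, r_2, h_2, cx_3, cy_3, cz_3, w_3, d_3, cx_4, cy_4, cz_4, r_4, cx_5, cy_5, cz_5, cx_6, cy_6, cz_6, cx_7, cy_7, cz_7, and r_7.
cx_1 = 1.5
cy_1 = 5
cz_1 = 3.5
r_1 = 1
cy_2 = 2.5
cz_2 = 1
r_2 = 1
h_2 = 1
cx_3 = 3
cy_3 = 3.5
cz_3 = 0.5
w_3 = 1
d_3 = 2.5
cx_4 = 6
cy_4 = 1.5
cz_4 = 1
r_4 = 0.5
cx_5 = 5.5
cy_5 = 3.5
cz_5 = 2
cx_6 = 7
cy_6 = 6.5
cz_6 = 5
cx_7 = 4
cy_7 = 4
cz_7 = 3
r_7 = 0.5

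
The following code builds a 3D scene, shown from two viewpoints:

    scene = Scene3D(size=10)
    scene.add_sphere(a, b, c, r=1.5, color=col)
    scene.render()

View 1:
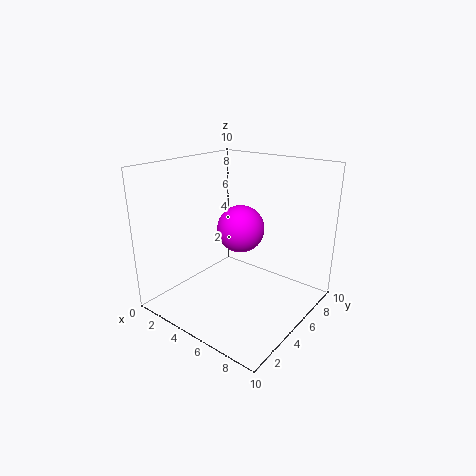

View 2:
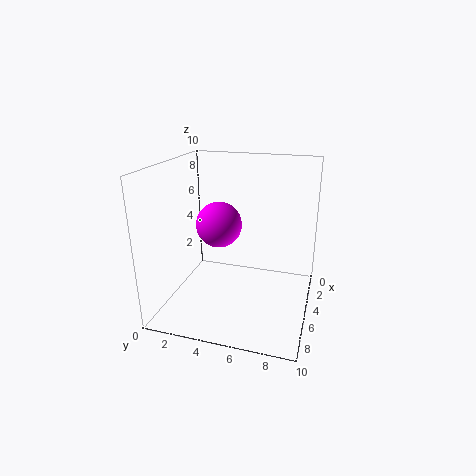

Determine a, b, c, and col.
a = 6; b = 4; c = 6.25; col = 'magenta'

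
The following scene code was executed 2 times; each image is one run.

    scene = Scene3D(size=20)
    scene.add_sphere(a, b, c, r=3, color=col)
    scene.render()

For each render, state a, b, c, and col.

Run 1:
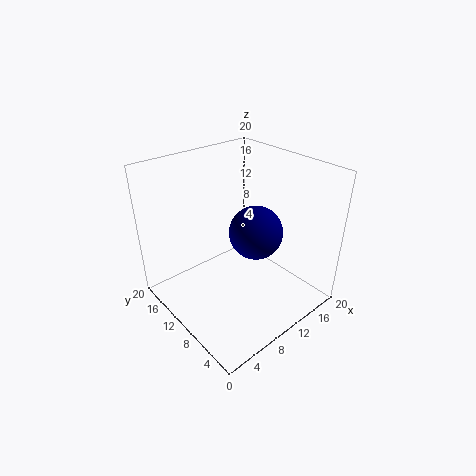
a = 7
b = 3.5
c = 15
col = 'navy'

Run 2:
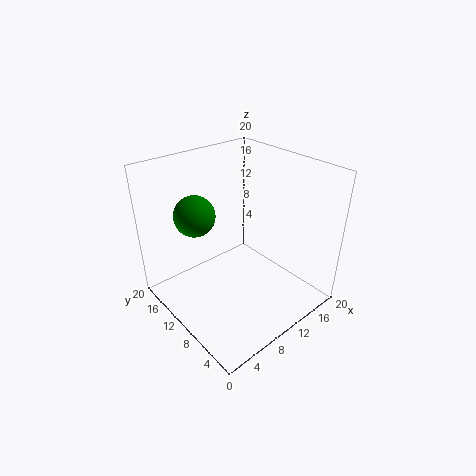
a = 7
b = 16
c = 12
col = 'green'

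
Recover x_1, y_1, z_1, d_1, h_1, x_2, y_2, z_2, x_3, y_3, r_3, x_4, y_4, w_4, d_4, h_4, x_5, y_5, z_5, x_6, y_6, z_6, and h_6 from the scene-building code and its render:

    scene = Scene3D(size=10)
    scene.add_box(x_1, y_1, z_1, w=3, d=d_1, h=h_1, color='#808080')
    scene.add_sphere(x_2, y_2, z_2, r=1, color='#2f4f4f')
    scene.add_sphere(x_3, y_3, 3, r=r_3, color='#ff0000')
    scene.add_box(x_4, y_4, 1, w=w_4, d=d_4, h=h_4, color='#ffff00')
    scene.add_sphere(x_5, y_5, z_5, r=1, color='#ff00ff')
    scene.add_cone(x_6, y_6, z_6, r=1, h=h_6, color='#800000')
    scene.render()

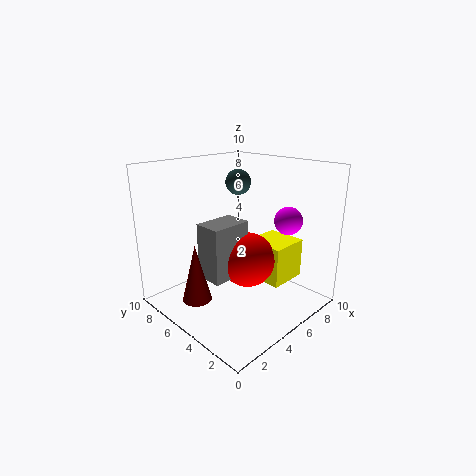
x_1 = 3, y_1 = 5, z_1 = 2, d_1 = 2, h_1 = 4, x_2 = 8, y_2 = 8, z_2 = 8, x_3 = 6, y_3 = 5, r_3 = 2, x_4 = 7, y_4 = 3, w_4 = 3, d_4 = 3, h_4 = 3, x_5 = 8, y_5 = 3, z_5 = 6, x_6 = 2, y_6 = 6, z_6 = 1, h_6 = 4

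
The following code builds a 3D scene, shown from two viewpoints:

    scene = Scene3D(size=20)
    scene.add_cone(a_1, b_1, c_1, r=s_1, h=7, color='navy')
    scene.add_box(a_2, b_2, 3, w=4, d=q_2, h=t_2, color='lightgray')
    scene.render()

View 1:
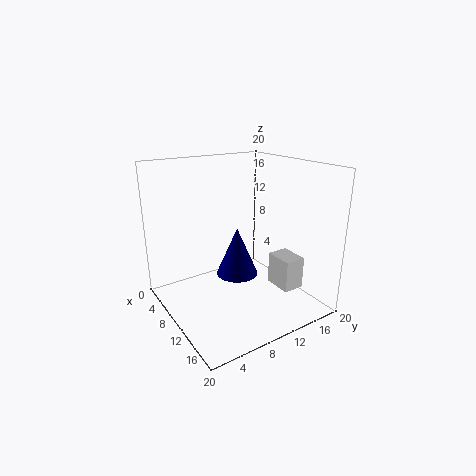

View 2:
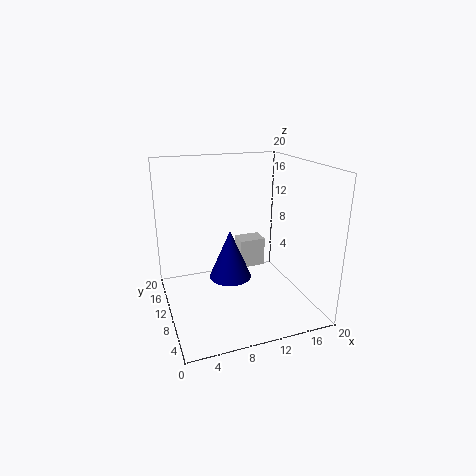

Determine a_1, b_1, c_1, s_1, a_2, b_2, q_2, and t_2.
a_1 = 9, b_1 = 10.5, c_1 = 4, s_1 = 3, a_2 = 12, b_2 = 14, q_2 = 3, t_2 = 4.5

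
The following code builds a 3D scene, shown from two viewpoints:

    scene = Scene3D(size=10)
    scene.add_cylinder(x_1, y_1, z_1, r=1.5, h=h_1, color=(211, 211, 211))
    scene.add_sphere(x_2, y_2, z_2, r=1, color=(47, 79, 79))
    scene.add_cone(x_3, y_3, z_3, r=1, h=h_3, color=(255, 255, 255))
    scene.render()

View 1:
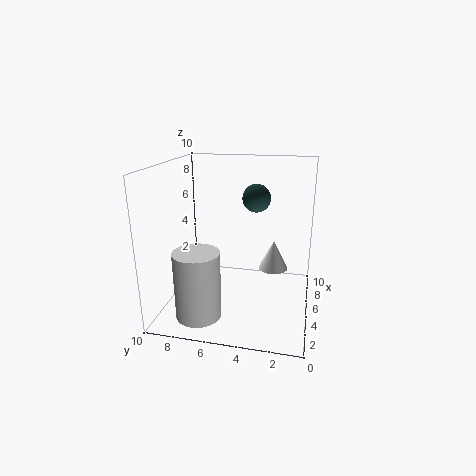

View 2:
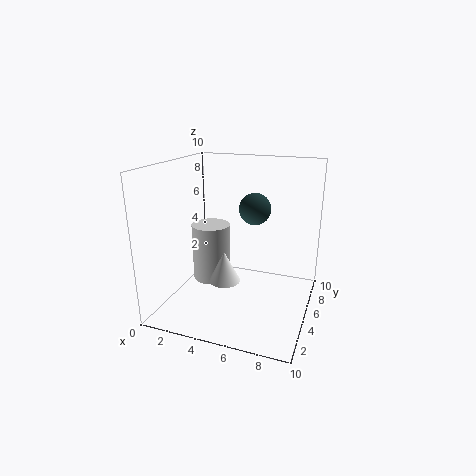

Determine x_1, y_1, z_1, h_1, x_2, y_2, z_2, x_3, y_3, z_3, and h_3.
x_1 = 2; y_1 = 7; z_1 = 0.5; h_1 = 4.5; x_2 = 6.5; y_2 = 4; z_2 = 7.5; x_3 = 5; y_3 = 2.5; z_3 = 3; h_3 = 2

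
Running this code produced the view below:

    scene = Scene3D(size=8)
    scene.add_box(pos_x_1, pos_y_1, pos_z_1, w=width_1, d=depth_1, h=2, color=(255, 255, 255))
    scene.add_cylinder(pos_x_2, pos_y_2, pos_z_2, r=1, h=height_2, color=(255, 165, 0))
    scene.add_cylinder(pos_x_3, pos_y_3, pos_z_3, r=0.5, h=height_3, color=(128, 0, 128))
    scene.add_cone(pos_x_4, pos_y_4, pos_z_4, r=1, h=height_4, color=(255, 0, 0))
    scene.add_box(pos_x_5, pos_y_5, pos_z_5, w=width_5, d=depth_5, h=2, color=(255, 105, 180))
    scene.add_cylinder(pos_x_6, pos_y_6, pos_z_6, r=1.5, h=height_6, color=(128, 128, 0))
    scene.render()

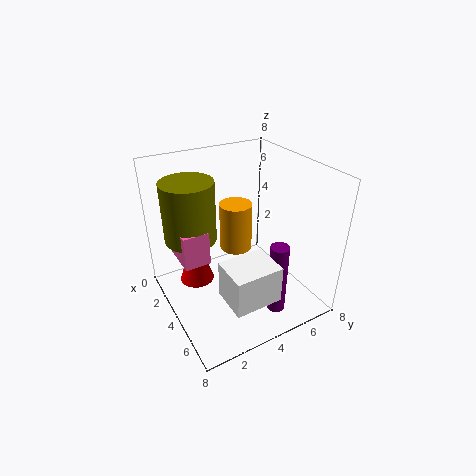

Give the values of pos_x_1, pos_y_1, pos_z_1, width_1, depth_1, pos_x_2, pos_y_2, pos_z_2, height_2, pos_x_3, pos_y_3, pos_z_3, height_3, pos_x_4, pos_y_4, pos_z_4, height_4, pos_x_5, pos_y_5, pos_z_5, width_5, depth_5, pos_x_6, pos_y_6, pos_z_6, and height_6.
pos_x_1 = 5.5; pos_y_1 = 2; pos_z_1 = 2; width_1 = 2; depth_1 = 2.5; pos_x_2 = 2; pos_y_2 = 5; pos_z_2 = 2; height_2 = 3; pos_x_3 = 6.5; pos_y_3 = 5; pos_z_3 = 0.5; height_3 = 4; pos_x_4 = 2.5; pos_y_4 = 2; pos_z_4 = 1; height_4 = 3; pos_x_5 = 1; pos_y_5 = 1; pos_z_5 = 2.5; width_5 = 2.5; depth_5 = 1.5; pos_x_6 = 2; pos_y_6 = 2; pos_z_6 = 3.5; height_6 = 3.5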